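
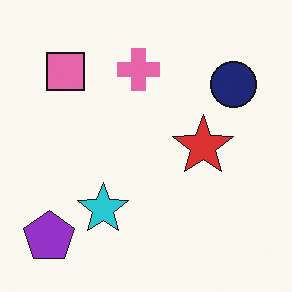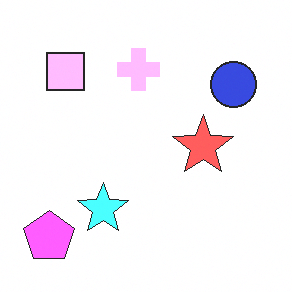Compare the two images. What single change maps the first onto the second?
The transformation is: brightened a lot.

Every pixel — background and shapes alike — is uniformly brightened.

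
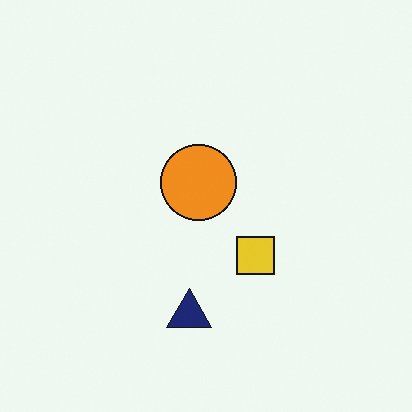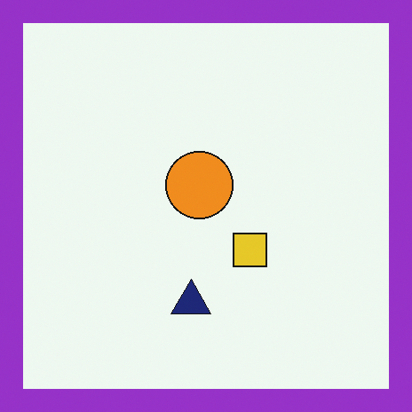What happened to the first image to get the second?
This is the original image framed with a purple border.

A solid purple frame runs around the edge of the second image, with the content slightly shrunk inside it.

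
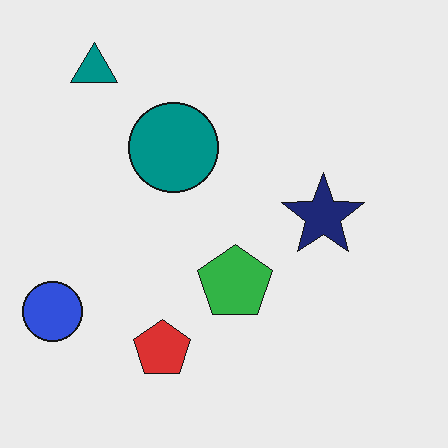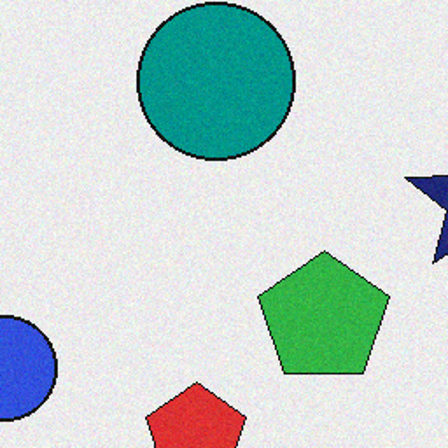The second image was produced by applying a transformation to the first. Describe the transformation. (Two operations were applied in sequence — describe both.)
Degraded with subtle gaussian noise, then cropped tightly and scaled back up.

Random speckle covers the whole image, including the flat background. The visible shapes are larger and the field of view is narrower; shapes near the original edges may be partly or wholly outside the frame — a crop-and-rescale.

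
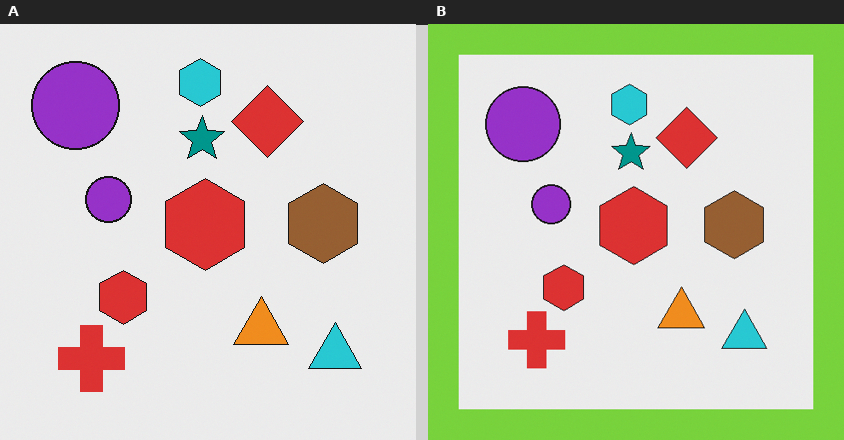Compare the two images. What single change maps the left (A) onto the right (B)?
It was framed with a lime border.

A solid lime frame runs around the edge of the right (B) image, with the content slightly shrunk inside it.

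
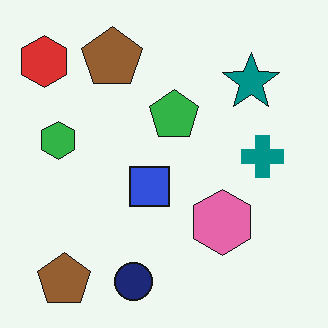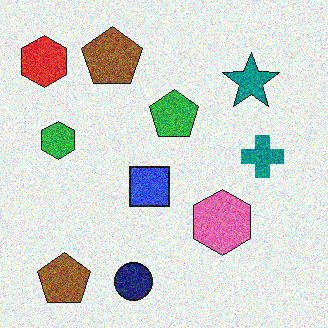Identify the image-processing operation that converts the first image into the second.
The image was degraded with strong gaussian noise.

Random speckle covers the whole image, including the flat background.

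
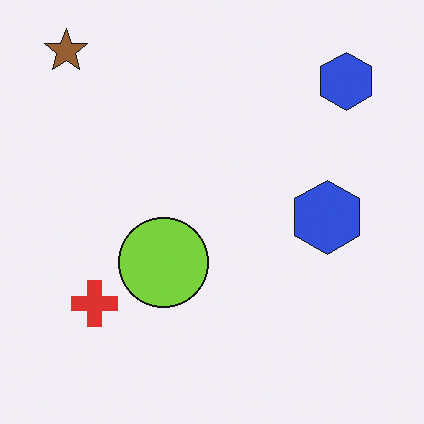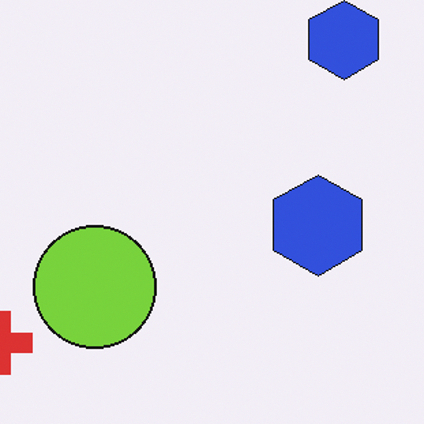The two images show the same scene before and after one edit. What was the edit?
Cropped to a modestly smaller region and rescaled.

The visible shapes are larger and the field of view is narrower; shapes near the original edges may be partly or wholly outside the frame — a crop-and-rescale.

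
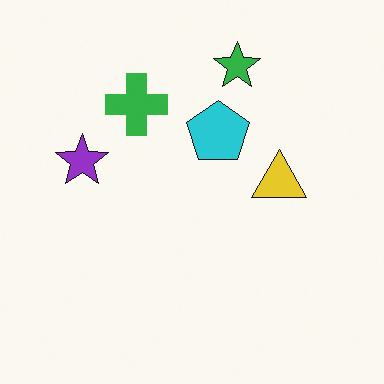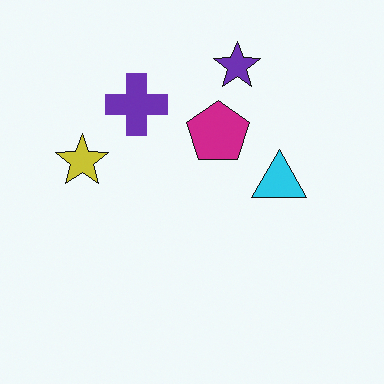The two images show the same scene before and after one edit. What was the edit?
It was hue-shifted through roughly a third of the color wheel.

Every shape's color has rotated by the same amount around the hue wheel — a uniform hue shift.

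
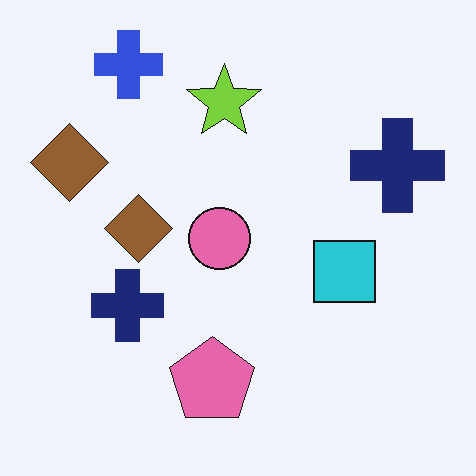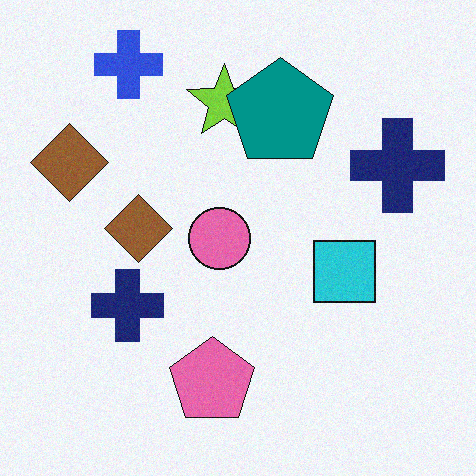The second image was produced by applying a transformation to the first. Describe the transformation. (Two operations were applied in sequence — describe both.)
The second image is the first degraded with light additive noise, then overlaid with an additional teal pentagon.

Random speckle covers the whole image, including the flat background. A teal pentagon appears in the second image that is absent from the first.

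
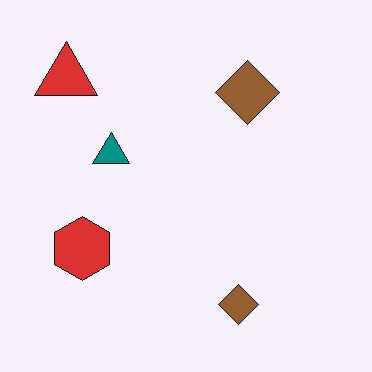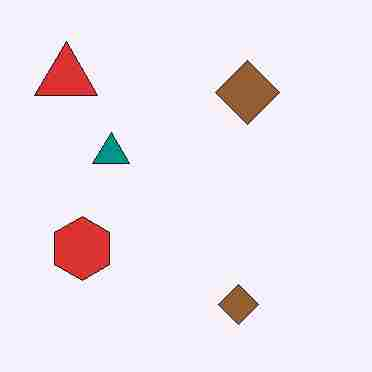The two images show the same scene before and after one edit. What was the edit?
The transformation is: degraded with heavy JPEG compression.

Blocky 8×8 compression artifacts appear around shape edges and the flat background shows ringing — characteristic JPEG degradation.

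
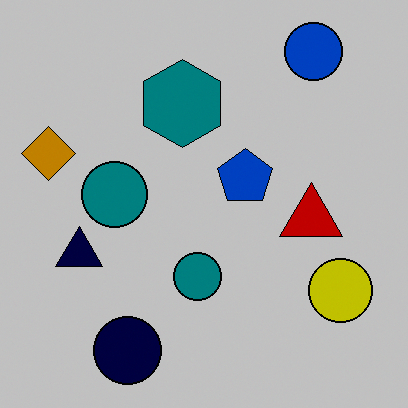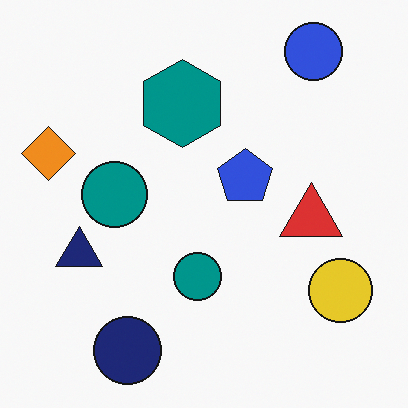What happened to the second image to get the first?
The first image is the second heavily posterized to just a handful of flat colors.

Each flat color has snapped to a coarser quantized level — most visibly, the near-white background has dropped to a flat grey.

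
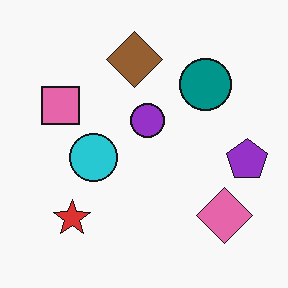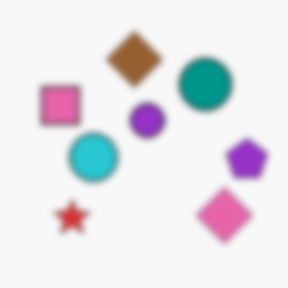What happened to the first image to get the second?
The image was noticeably gaussian-blurred.

Shape edges and outlines are uniformly softened across the whole image.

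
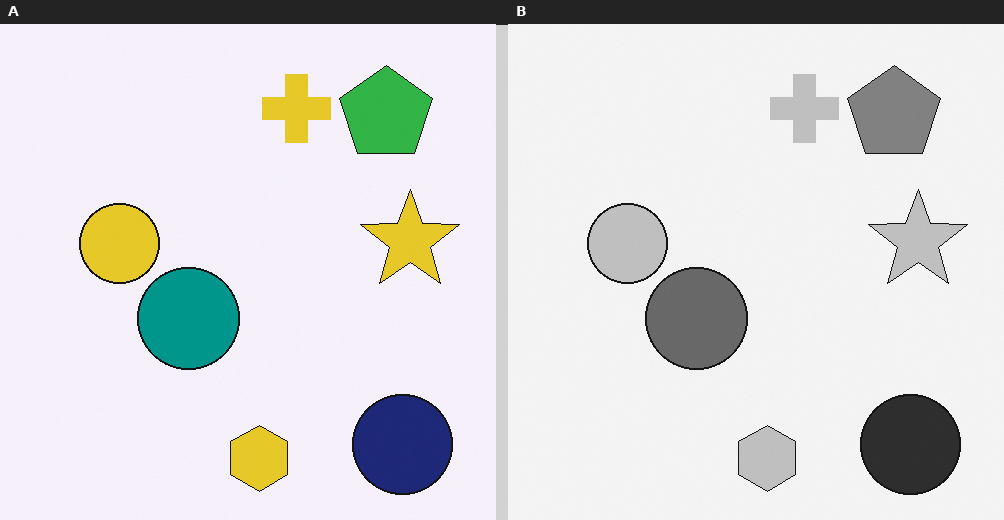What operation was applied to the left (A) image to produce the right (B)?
The image was converted to grayscale.

All color is removed — every shape is now a shade of grey.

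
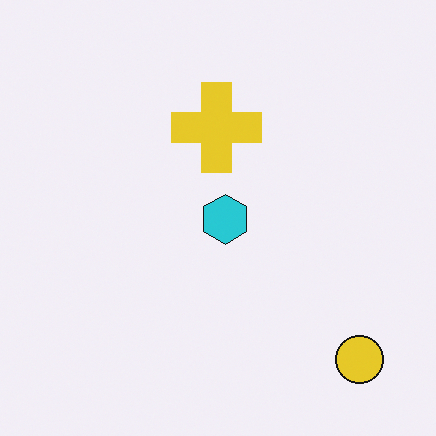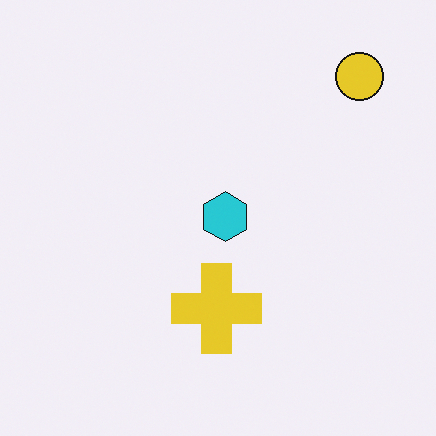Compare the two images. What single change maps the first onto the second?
The second image is the first flipped vertically (top ↔ bottom).

The yellow circle is in the bottom-right of the first image and the top-right of the second — shapes on opposite sides of the horizontal midline have swapped in a mirror flip.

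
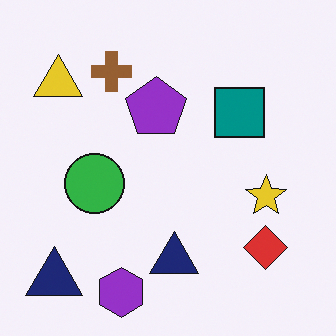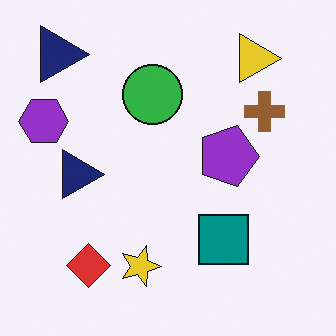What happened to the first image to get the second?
Rotated 90° clockwise.

The yellow triangle sits in the top-left of the first image and the top-right of the second — consistent with a whole-image 90° clockwise rotation.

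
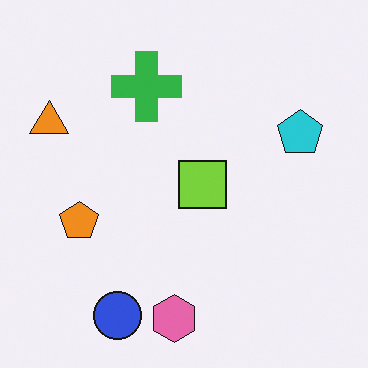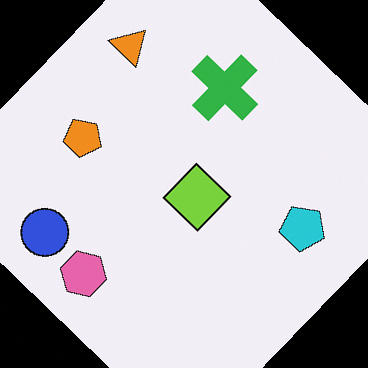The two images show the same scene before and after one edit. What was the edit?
Rotated clockwise by a large amount — several tens of degrees.

Every shape is tilted by the same angle and the image corners show triangular fill wedges — a whole-image rotation by a non-right angle.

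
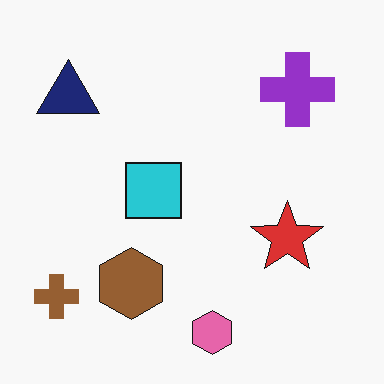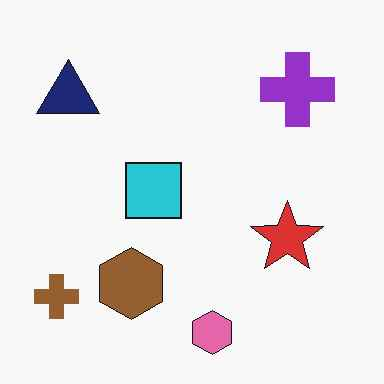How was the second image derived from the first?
The image was given moderate JPEG compression.

Blocky 8×8 compression artifacts appear around shape edges and the flat background shows ringing — characteristic JPEG degradation.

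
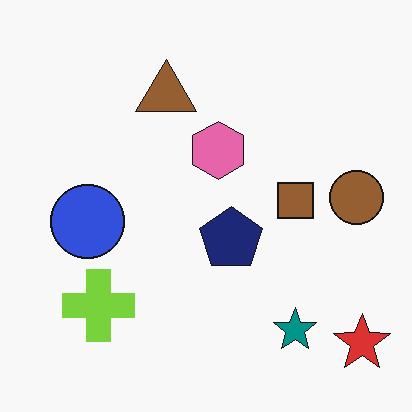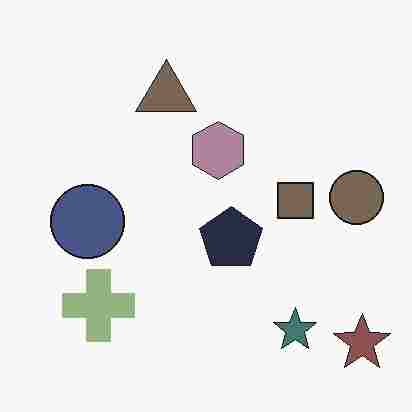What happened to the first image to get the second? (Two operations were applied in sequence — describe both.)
The transformation is: heavily desaturated, then heavily JPEG-compressed with obvious blocking artifacts.

All colors are more muted and greyish — a global saturation change. Blocky 8×8 compression artifacts appear around shape edges and the flat background shows ringing — characteristic JPEG degradation.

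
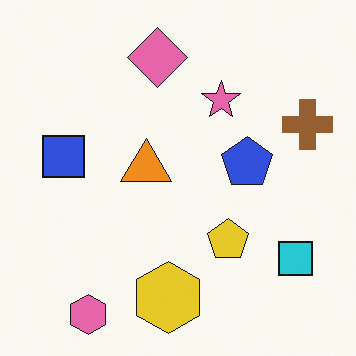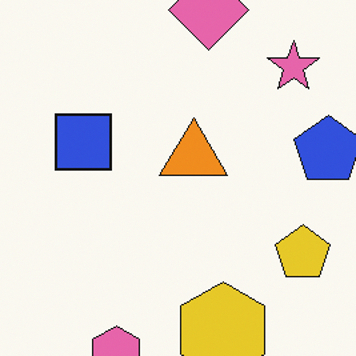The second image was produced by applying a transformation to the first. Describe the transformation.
Cropped to a modestly smaller region and rescaled.

The visible shapes are larger and the field of view is narrower; shapes near the original edges may be partly or wholly outside the frame — a crop-and-rescale.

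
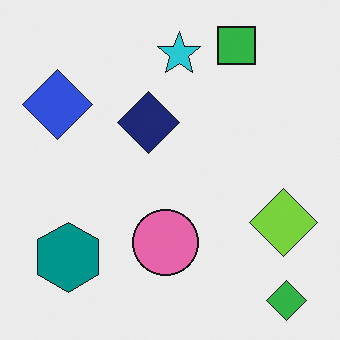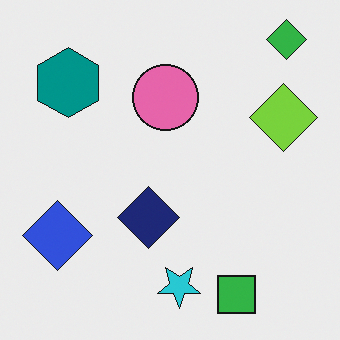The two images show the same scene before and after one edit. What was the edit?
The second image is the first flipped vertically (top ↔ bottom).

The green diamond is in the bottom-right of the first image and the top-right of the second — shapes on opposite sides of the horizontal midline have swapped in a mirror flip.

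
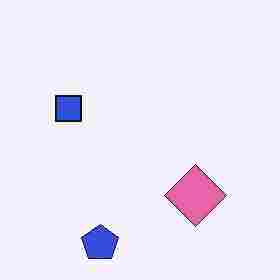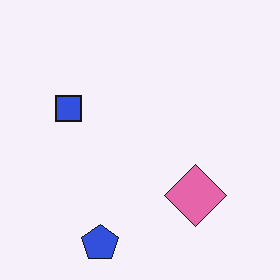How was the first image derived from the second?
The transformation is: heavily JPEG-compressed with obvious blocking artifacts.

Blocky 8×8 compression artifacts appear around shape edges and the flat background shows ringing — characteristic JPEG degradation.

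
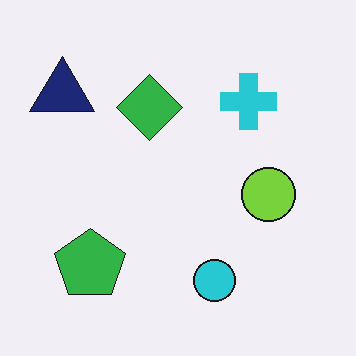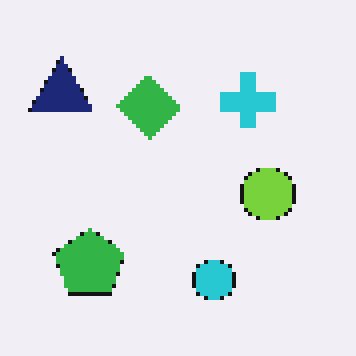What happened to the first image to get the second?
It was lightly pixelated (a mild mosaic effect).

Shapes are reduced to large square blocks; fine edges and outlines are lost — a downscale-then-upscale (mosaic) effect.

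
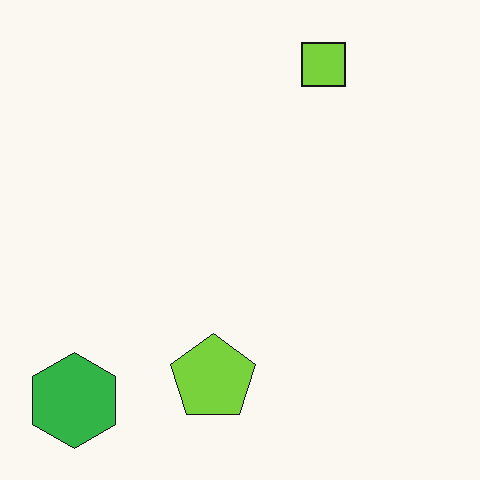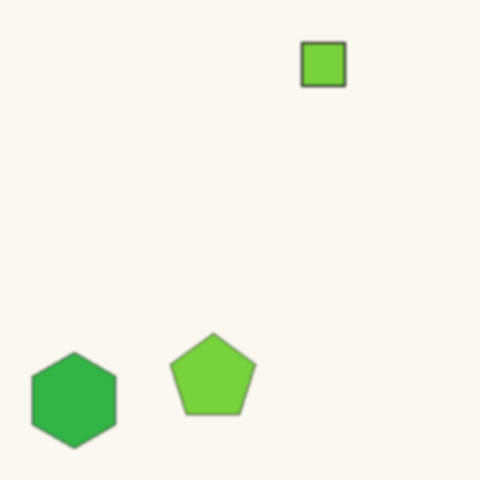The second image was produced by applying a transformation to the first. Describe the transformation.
The image was slightly softened.

Shape edges and outlines are uniformly softened across the whole image.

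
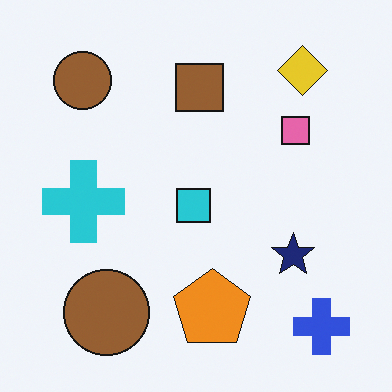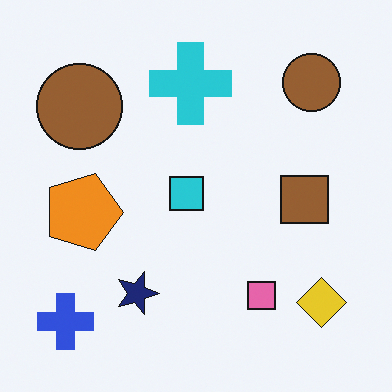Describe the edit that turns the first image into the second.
Rotated 90° clockwise.

The blue cross sits in the bottom-right of the first image and the bottom-left of the second — consistent with a whole-image 90° clockwise rotation.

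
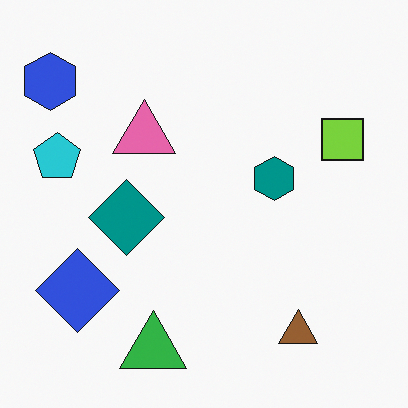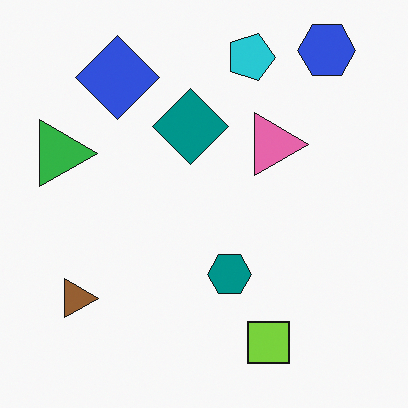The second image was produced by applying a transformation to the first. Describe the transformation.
Rotated 90° clockwise.

The blue hexagon sits in the top-left of the first image and the top-right of the second — consistent with a whole-image 90° clockwise rotation.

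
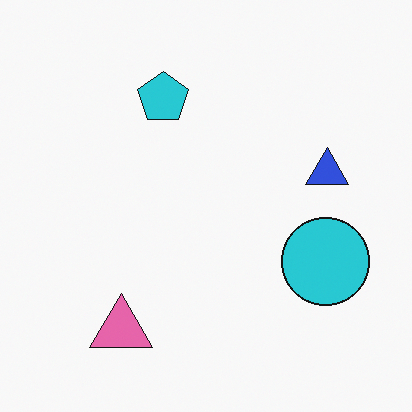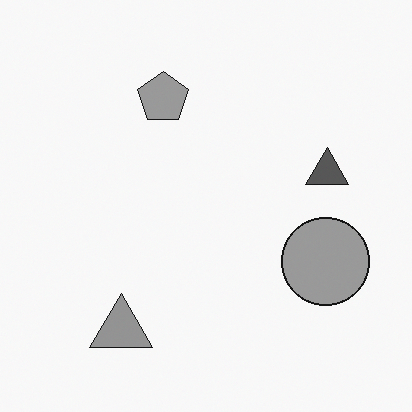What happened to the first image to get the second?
The second image is the first converted to grayscale.

All color is removed — every shape is now a shade of grey.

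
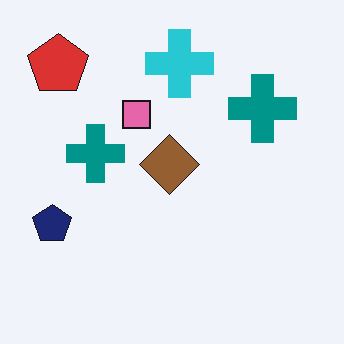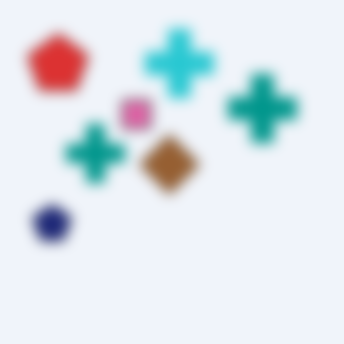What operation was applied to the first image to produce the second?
This is the original image strongly gaussian-blurred.

Shape edges and outlines are uniformly softened across the whole image.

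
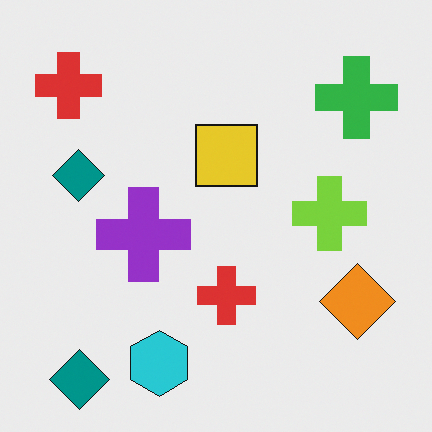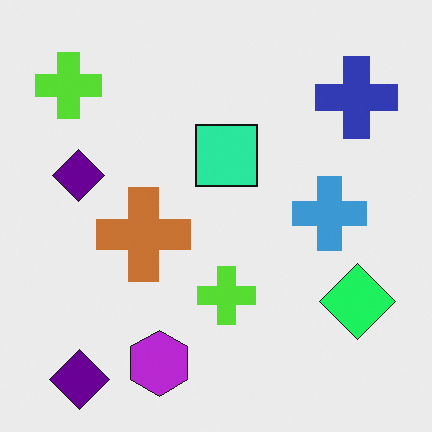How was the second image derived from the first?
It was hue-shifted by a moderate amount.

Every shape's color has rotated by the same amount around the hue wheel — a uniform hue shift.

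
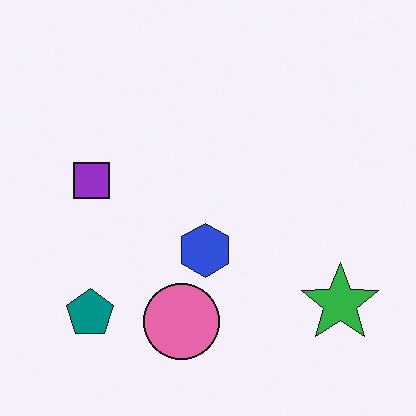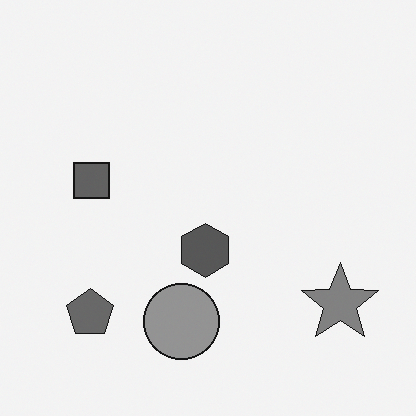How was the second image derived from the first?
This is the original image converted to grayscale.

All color is removed — every shape is now a shade of grey.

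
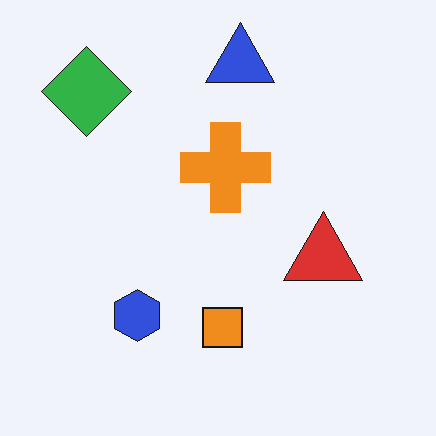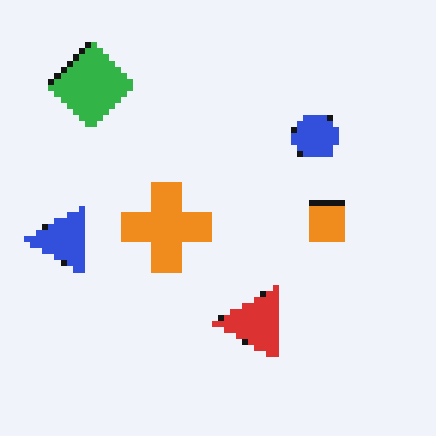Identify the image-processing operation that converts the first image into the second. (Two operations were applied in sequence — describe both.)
Transposed (reflected across the top-left ↔ bottom-right diagonal), then pixelated into visible square blocks.

Shapes have swapped their row and column positions — what was in the top-right is now in the bottom-left — a diagonal reflection. Shapes are reduced to large square blocks; fine edges and outlines are lost — a downscale-then-upscale (mosaic) effect.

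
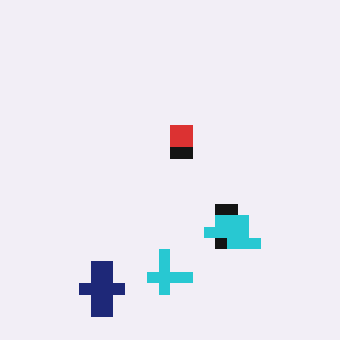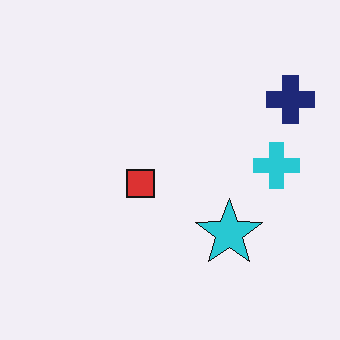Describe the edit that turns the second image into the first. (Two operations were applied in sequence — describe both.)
The transformation is: transposed (reflected across the top-left ↔ bottom-right diagonal), then coarsely pixelated.

Shapes have swapped their row and column positions — what was in the top-right is now in the bottom-left — a diagonal reflection. Shapes are reduced to large square blocks; fine edges and outlines are lost — a downscale-then-upscale (mosaic) effect.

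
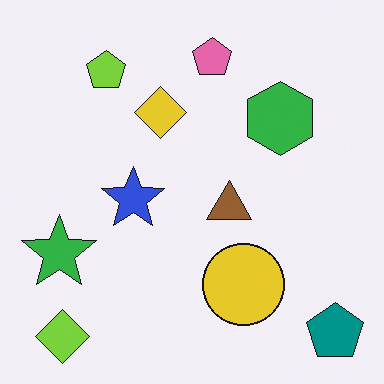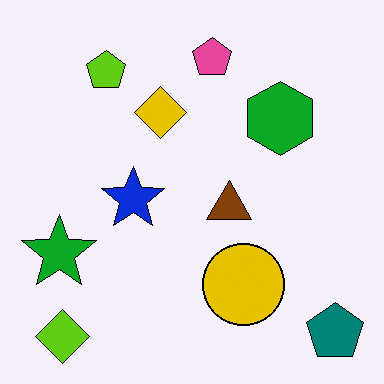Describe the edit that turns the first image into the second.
The transformation is: given slightly increased contrast.

Tones are pushed away from mid-grey across the whole image — a global contrast change.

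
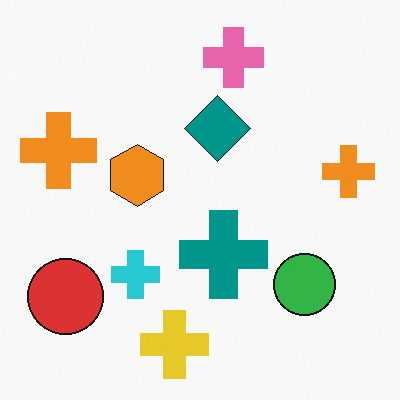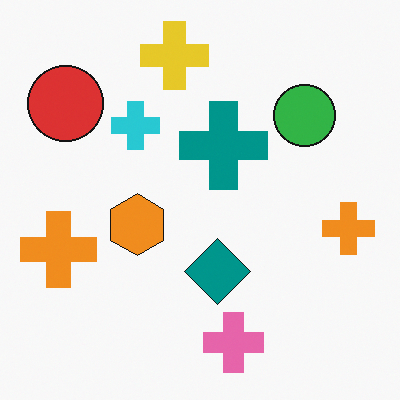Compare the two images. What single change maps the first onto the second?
The second image is the first flipped vertically (top ↔ bottom).

The yellow cross is in the bottom of the first image and the top of the second — shapes on opposite sides of the horizontal midline have swapped in a mirror flip.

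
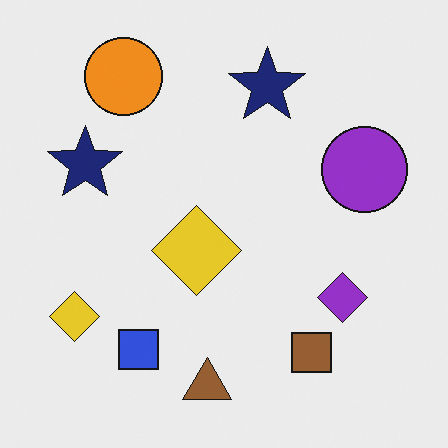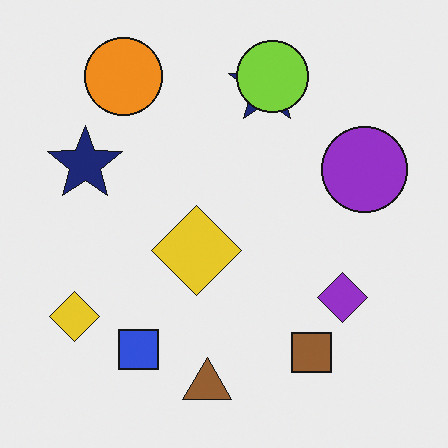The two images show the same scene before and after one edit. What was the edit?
The second image is the first overlaid with an additional lime circle.

A lime circle appears in the second image that is absent from the first.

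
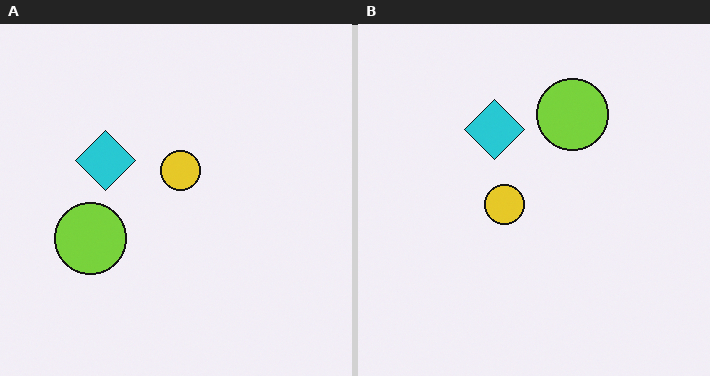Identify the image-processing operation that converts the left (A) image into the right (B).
The transformation is: transposed (reflected across the top-left ↔ bottom-right diagonal).

Shapes have swapped their row and column positions — what was in the top-right is now in the bottom-left — a diagonal reflection.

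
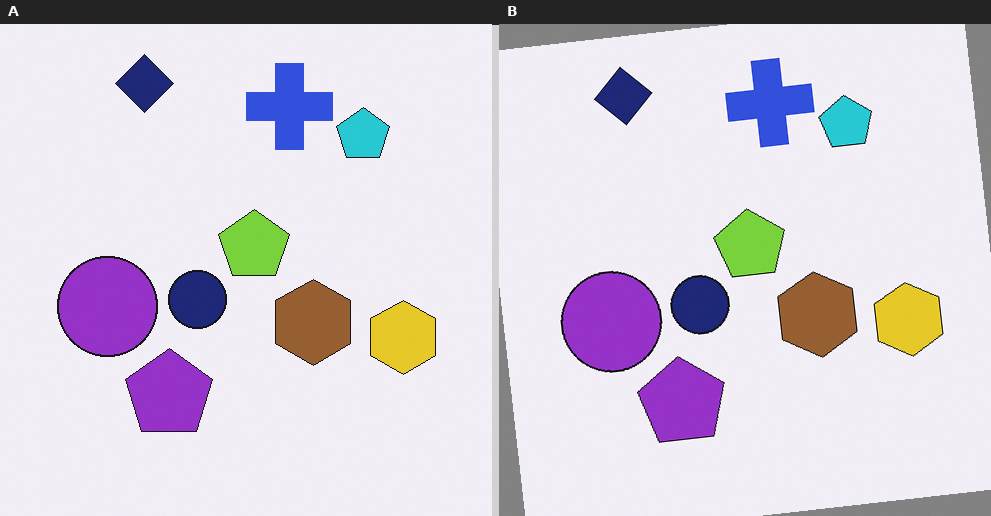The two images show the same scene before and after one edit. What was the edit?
It was rotated counter-clockwise by a slight angle.

Every shape is tilted by the same angle and the image corners show triangular fill wedges — a whole-image rotation by a non-right angle.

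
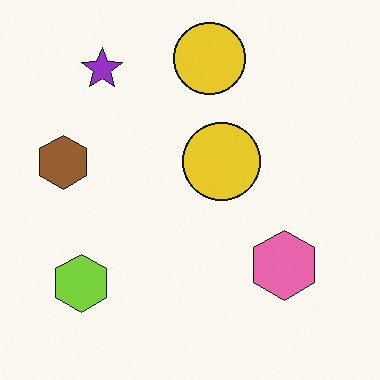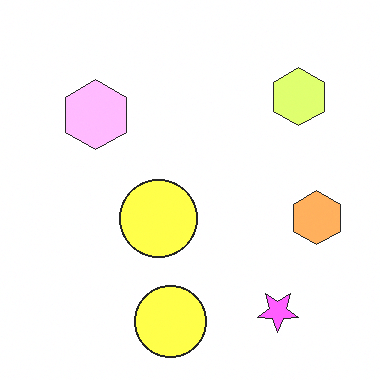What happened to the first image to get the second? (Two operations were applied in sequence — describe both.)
The image was noticeably brightened, then rotated 180°.

Every pixel — background and shapes alike — is uniformly brightened. The purple star sits in the top-left of the first image and the bottom-right of the second — consistent with a whole-image 180° rotation.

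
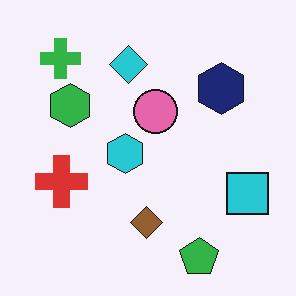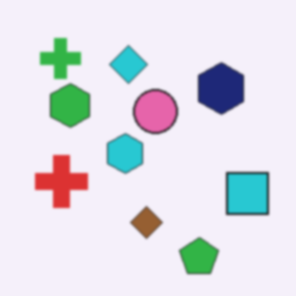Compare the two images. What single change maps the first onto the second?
The second image is the first slightly softened.

Shape edges and outlines are uniformly softened across the whole image.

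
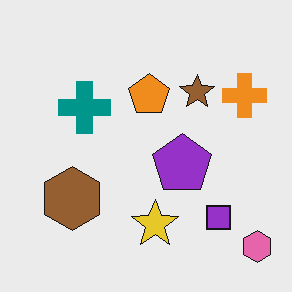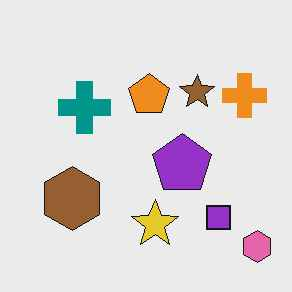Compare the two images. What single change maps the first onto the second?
The transformation is: given moderate JPEG compression.

Blocky 8×8 compression artifacts appear around shape edges and the flat background shows ringing — characteristic JPEG degradation.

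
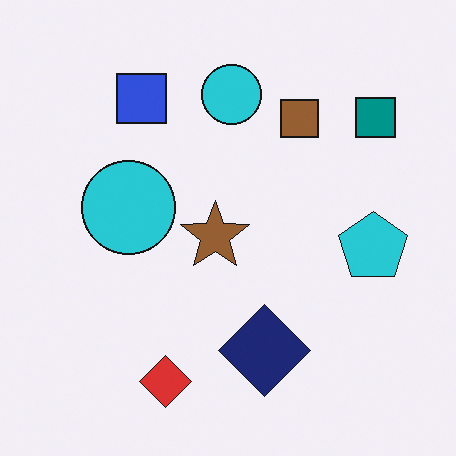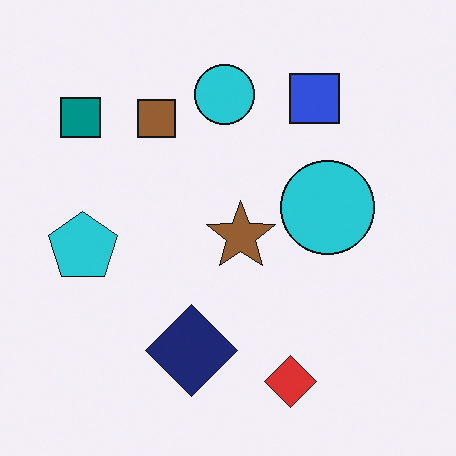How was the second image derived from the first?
The image was flipped horizontally (left ↔ right).

The teal square is in the top-right of the first image and the top-left of the second — shapes on opposite sides of the vertical midline have swapped in a mirror flip.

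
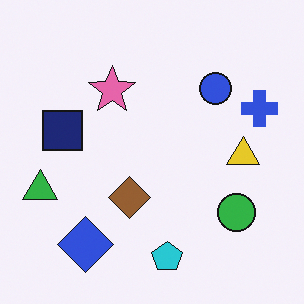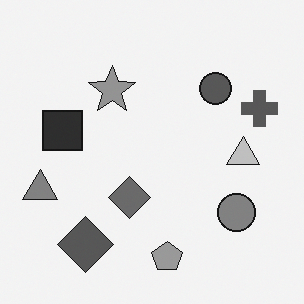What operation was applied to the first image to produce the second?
Converted to grayscale.

All color is removed — every shape is now a shade of grey.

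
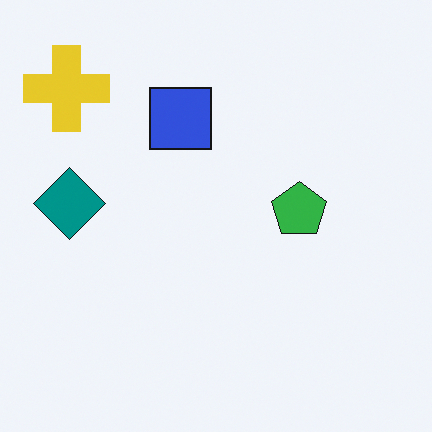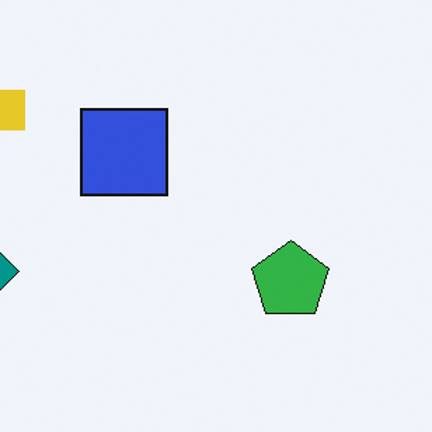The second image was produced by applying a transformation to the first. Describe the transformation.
The transformation is: cropped to a modestly smaller region and rescaled.

The visible shapes are larger and the field of view is narrower; shapes near the original edges may be partly or wholly outside the frame — a crop-and-rescale.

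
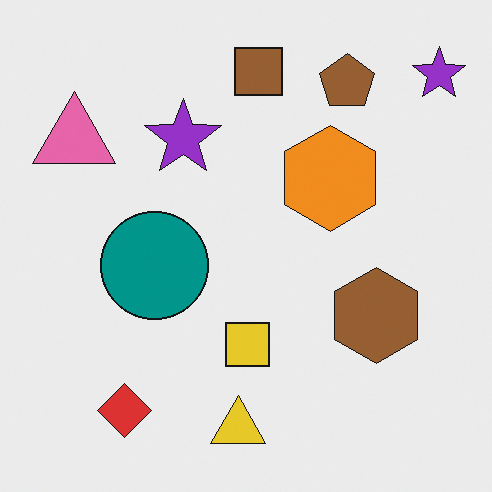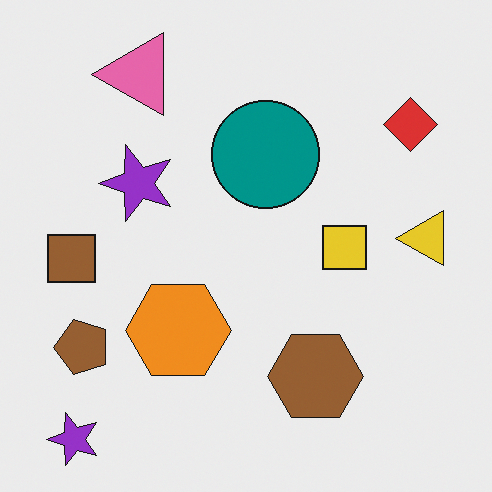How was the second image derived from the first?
This is the original image transposed (reflected across the top-left ↔ bottom-right diagonal).

Shapes have swapped their row and column positions — what was in the top-right is now in the bottom-left — a diagonal reflection.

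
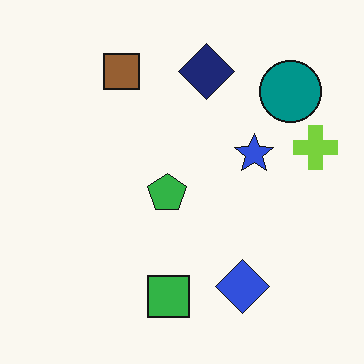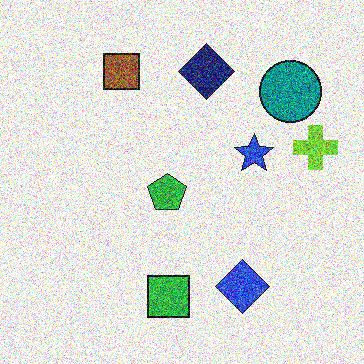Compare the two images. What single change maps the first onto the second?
Degraded with heavy additive noise.

Random speckle covers the whole image, including the flat background.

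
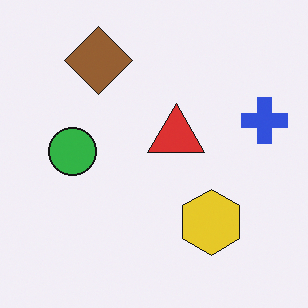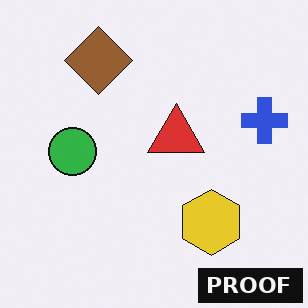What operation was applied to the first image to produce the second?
The image was watermarked with the text "PROOF" in the lower-right corner.

A dark label reading "PROOF" appears in the lower-right corner.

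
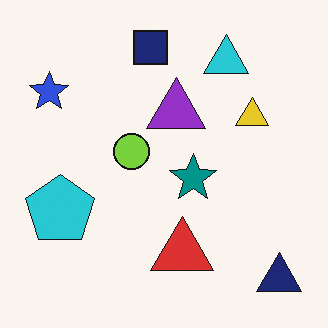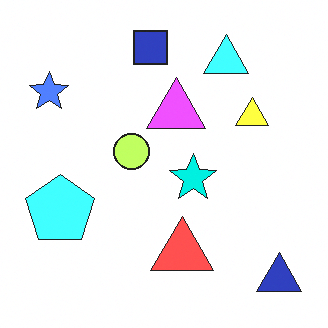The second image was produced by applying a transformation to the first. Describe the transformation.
Substantially brightened.

Every pixel — background and shapes alike — is uniformly brightened.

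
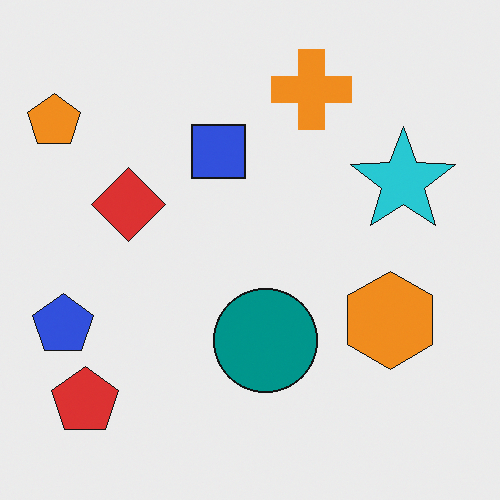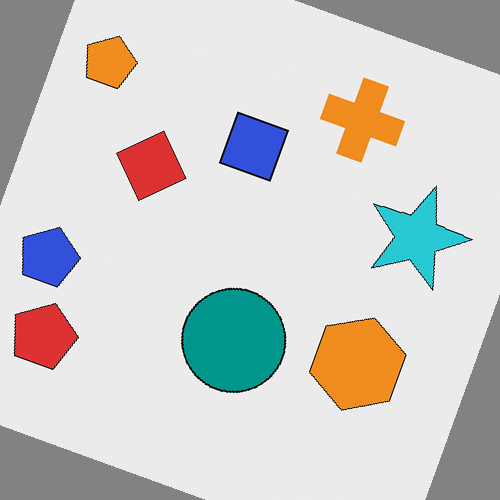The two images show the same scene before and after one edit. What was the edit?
The transformation is: rotated clockwise by a moderate amount.

Every shape is tilted by the same angle and the image corners show triangular fill wedges — a whole-image rotation by a non-right angle.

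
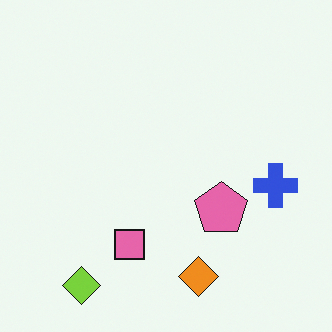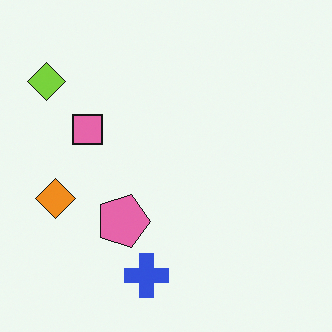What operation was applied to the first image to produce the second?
The second image is the first rotated 90° clockwise.

The lime diamond sits in the bottom-left of the first image and the top-left of the second — consistent with a whole-image 90° clockwise rotation.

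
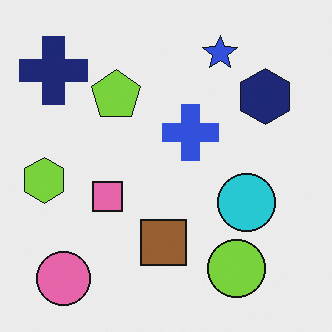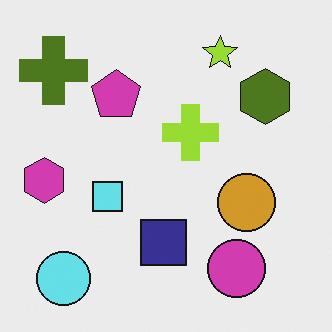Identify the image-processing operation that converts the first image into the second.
This is the original image hue-shifted through roughly half the color wheel.

Every shape's color has rotated by the same amount around the hue wheel — a uniform hue shift.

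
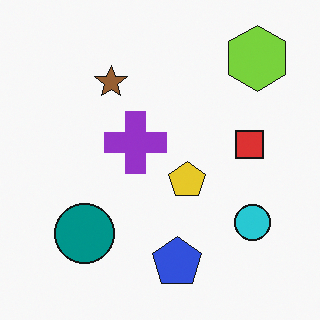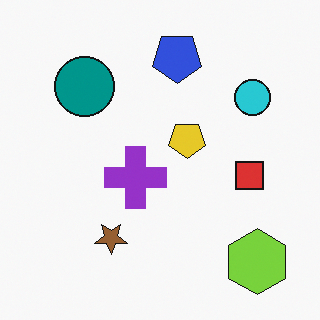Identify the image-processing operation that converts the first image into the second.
It was flipped vertically (top ↔ bottom).

The blue pentagon is in the bottom of the first image and the top of the second — shapes on opposite sides of the horizontal midline have swapped in a mirror flip.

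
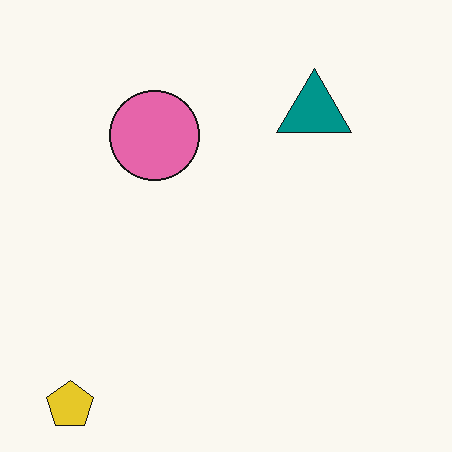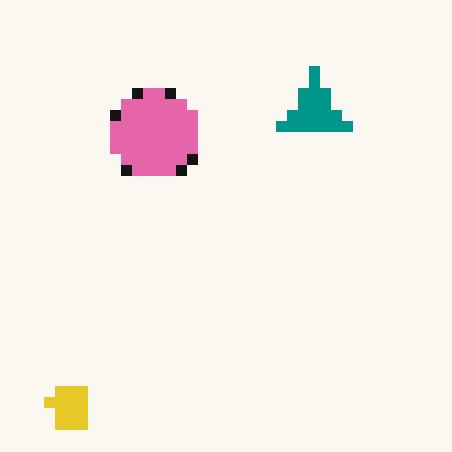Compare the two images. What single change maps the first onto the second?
The image was heavily pixelated into large blocks.

Shapes are reduced to large square blocks; fine edges and outlines are lost — a downscale-then-upscale (mosaic) effect.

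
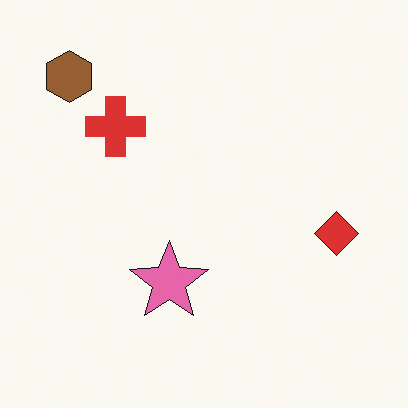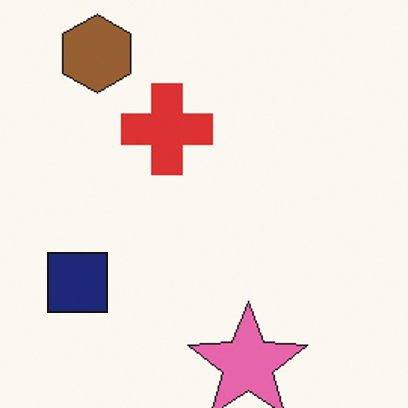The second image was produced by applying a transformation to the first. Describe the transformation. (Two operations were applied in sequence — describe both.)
This is the original image cropped to a modestly smaller region and rescaled, then overlaid with an additional navy square.

The visible shapes are larger and the field of view is narrower; shapes near the original edges may be partly or wholly outside the frame — a crop-and-rescale. A navy square appears in the second image that is absent from the first.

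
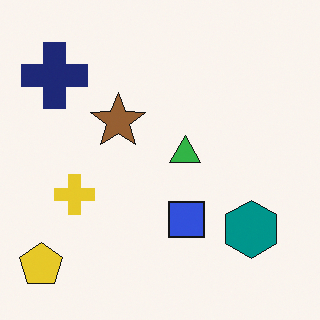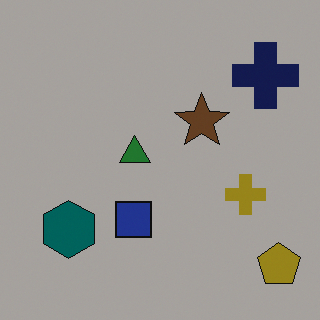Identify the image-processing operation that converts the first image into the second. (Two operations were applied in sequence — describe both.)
Flipped horizontally (left ↔ right), then substantially darkened.

The yellow pentagon is in the bottom-left of the first image and the bottom-right of the second — shapes on opposite sides of the vertical midline have swapped in a mirror flip. Every pixel — background and shapes alike — is uniformly darkened.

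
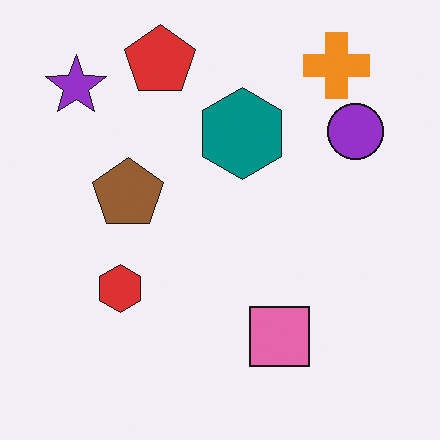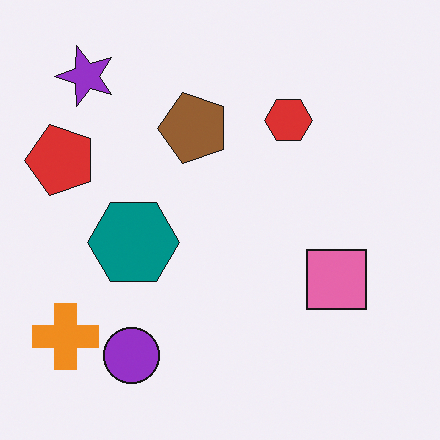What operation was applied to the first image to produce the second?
Transposed (reflected across the top-left ↔ bottom-right diagonal).

Shapes have swapped their row and column positions — what was in the top-right is now in the bottom-left — a diagonal reflection.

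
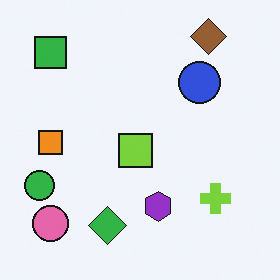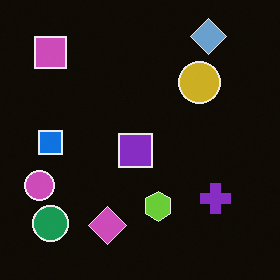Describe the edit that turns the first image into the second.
The transformation is: color-inverted (negative).

The light background has become dark and every shape's color is its complement — a photographic negative.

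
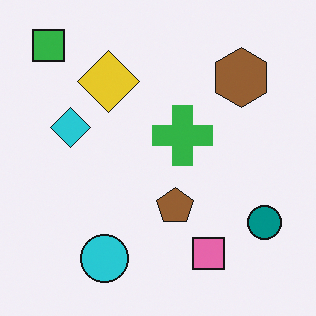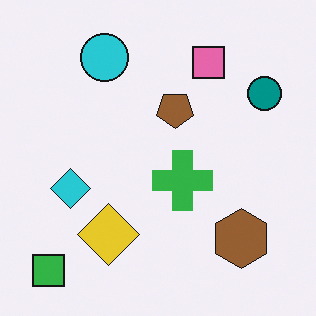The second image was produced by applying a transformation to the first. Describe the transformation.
This is the original image flipped vertically (top ↔ bottom).

The green square is in the top-left of the first image and the bottom-left of the second — shapes on opposite sides of the horizontal midline have swapped in a mirror flip.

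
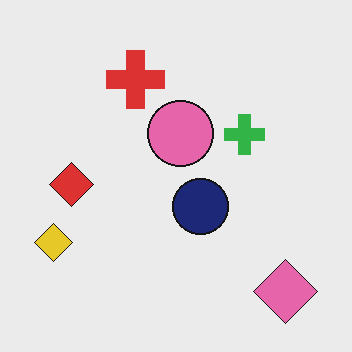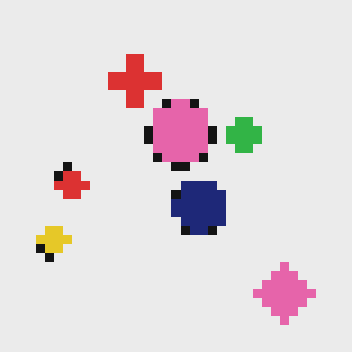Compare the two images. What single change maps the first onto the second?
The image was coarsely pixelated.

Shapes are reduced to large square blocks; fine edges and outlines are lost — a downscale-then-upscale (mosaic) effect.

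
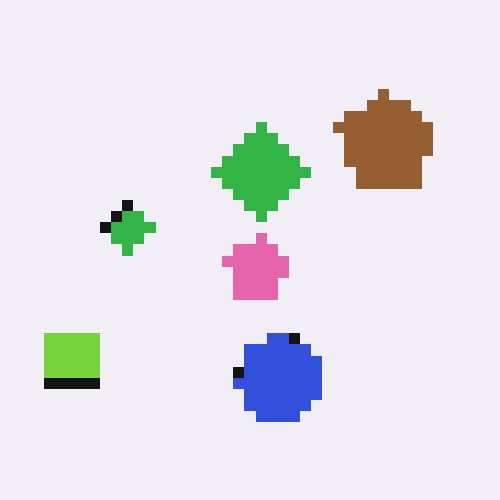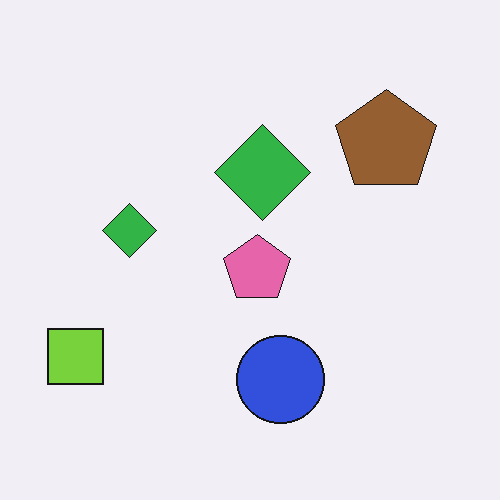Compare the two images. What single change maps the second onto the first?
Coarsely pixelated.

Shapes are reduced to large square blocks; fine edges and outlines are lost — a downscale-then-upscale (mosaic) effect.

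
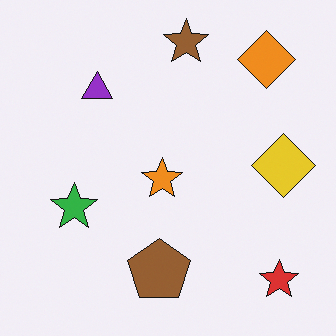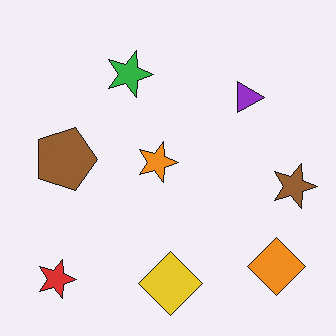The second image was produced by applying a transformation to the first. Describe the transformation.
It was rotated 90° clockwise.

The red star sits in the bottom-right of the first image and the bottom-left of the second — consistent with a whole-image 90° clockwise rotation.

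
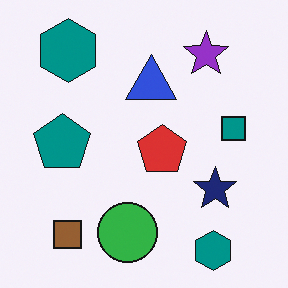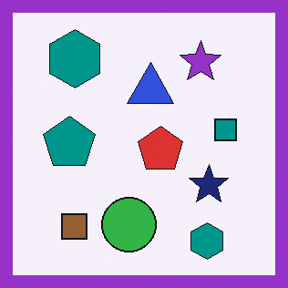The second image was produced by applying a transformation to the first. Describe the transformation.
The image was framed with a purple border.

A solid purple frame runs around the edge of the second image, with the content slightly shrunk inside it.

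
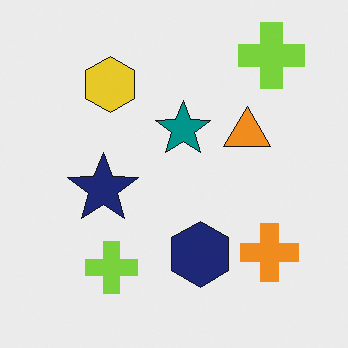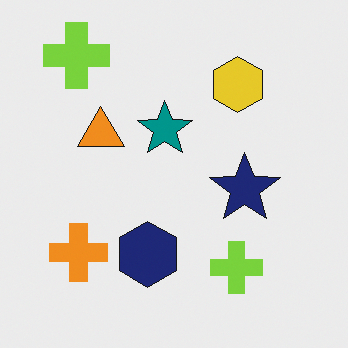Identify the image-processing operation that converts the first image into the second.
This is the original image flipped horizontally (left ↔ right).

The orange cross is in the bottom-right of the first image and the bottom-left of the second — shapes on opposite sides of the vertical midline have swapped in a mirror flip.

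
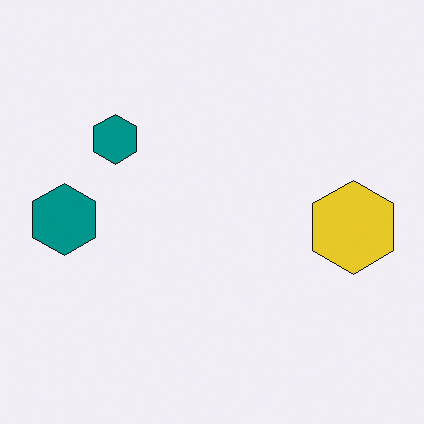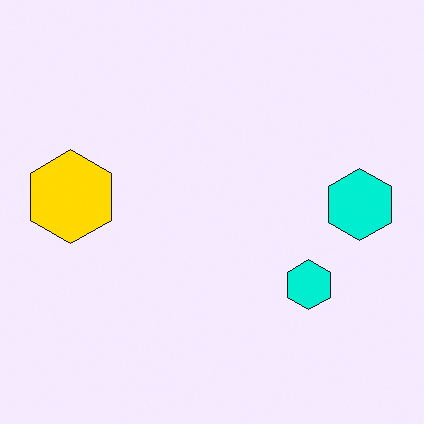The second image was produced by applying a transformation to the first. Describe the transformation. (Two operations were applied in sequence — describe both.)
The second image is the first rotated 180°, then made much more vivid (saturation change).

The yellow hexagon sits in the right of the first image and the left of the second — consistent with a whole-image 180° rotation. All colors are more vivid — a global saturation change.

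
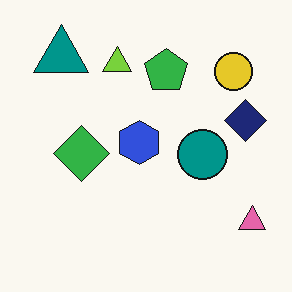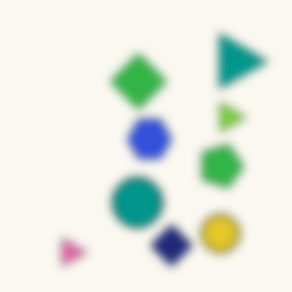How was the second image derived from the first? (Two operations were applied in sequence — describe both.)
It was rotated 90° clockwise, then moderately blurred.

The pink triangle sits in the bottom-right of the first image and the bottom-left of the second — consistent with a whole-image 90° clockwise rotation. Shape edges and outlines are uniformly softened across the whole image.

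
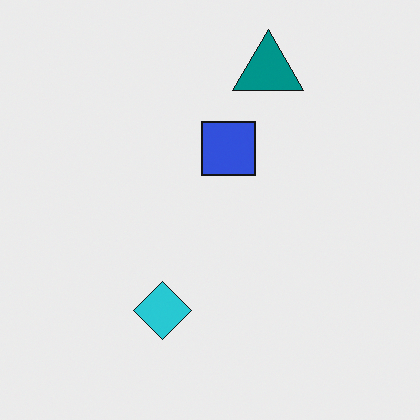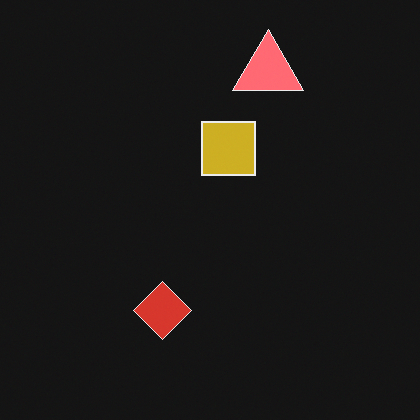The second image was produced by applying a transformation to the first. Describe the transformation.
It was color-inverted (negative).

The light background has become dark and every shape's color is its complement — a photographic negative.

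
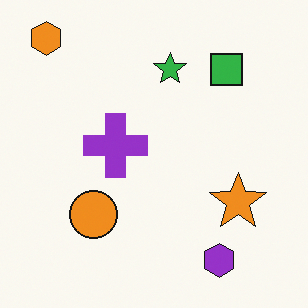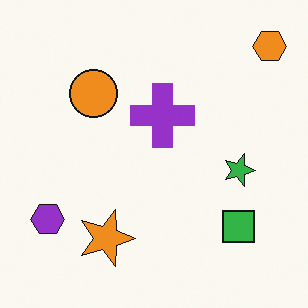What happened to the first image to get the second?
This is the original image rotated 90° clockwise.

The orange hexagon sits in the top-left of the first image and the top-right of the second — consistent with a whole-image 90° clockwise rotation.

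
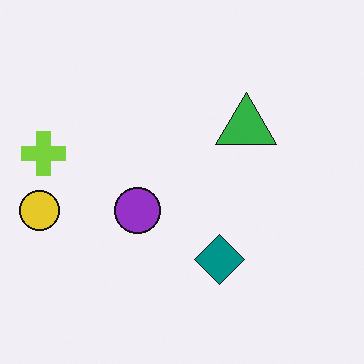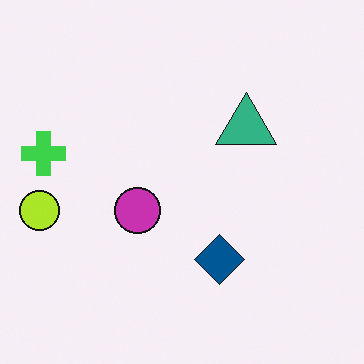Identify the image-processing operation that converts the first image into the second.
The image was hue-shifted by a small amount.

Every shape's color has rotated by the same amount around the hue wheel — a uniform hue shift.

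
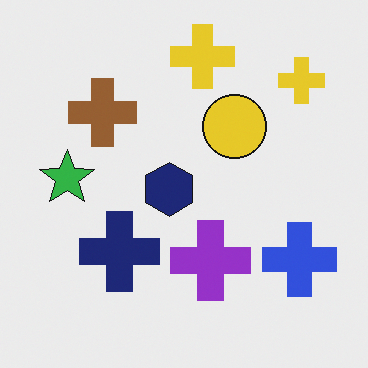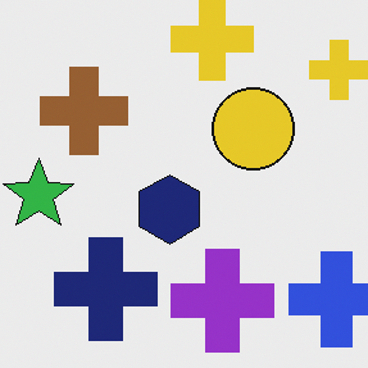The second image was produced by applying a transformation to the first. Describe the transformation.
The second image is the first cropped slightly and scaled back up.

The visible shapes are larger and the field of view is narrower; shapes near the original edges may be partly or wholly outside the frame — a crop-and-rescale.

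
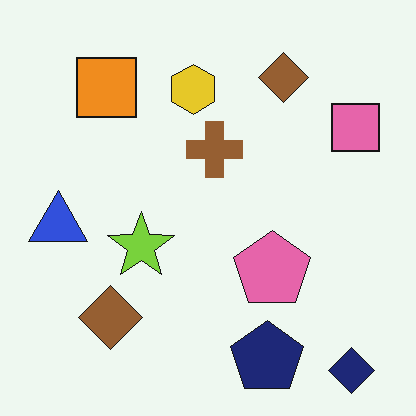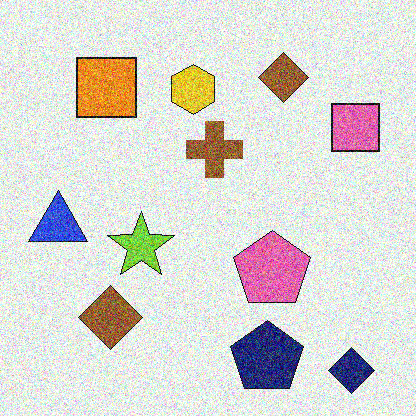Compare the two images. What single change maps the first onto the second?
Degraded with strong gaussian noise.

Random speckle covers the whole image, including the flat background.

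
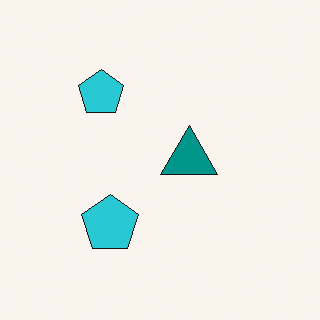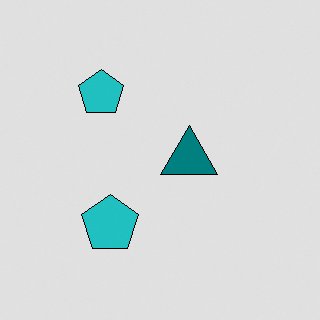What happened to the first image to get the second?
The image was moderately posterized.

Each flat color has snapped to a coarser quantized level — most visibly, the near-white background has dropped to a flat grey.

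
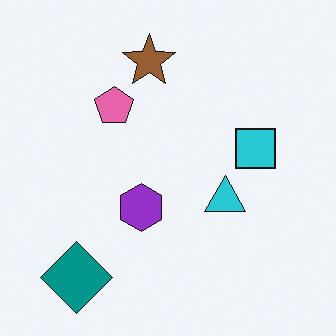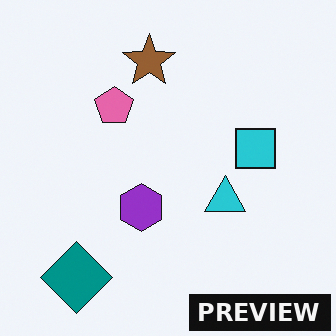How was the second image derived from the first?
The second image is the first watermarked with the text "PREVIEW" in the lower-right corner.

A dark label reading "PREVIEW" appears in the lower-right corner.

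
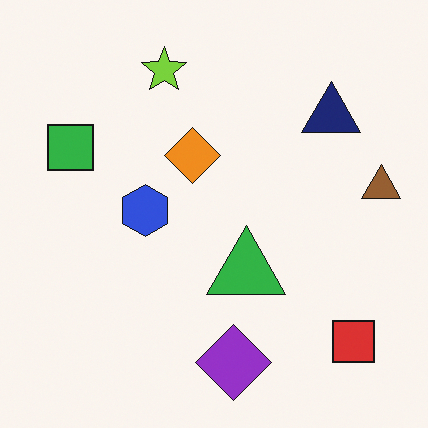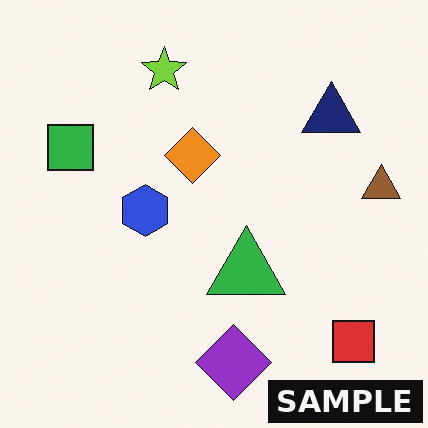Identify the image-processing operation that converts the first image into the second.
Watermarked with the text "SAMPLE" in the lower-right corner.

A dark label reading "SAMPLE" appears in the lower-right corner.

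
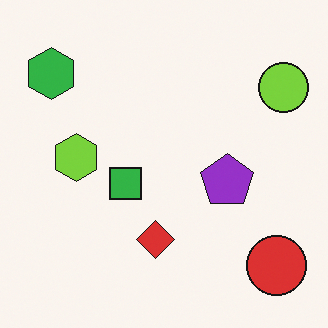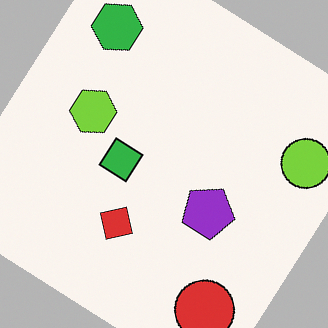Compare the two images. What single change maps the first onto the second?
This is the original image rotated clockwise by a large amount — several tens of degrees.

Every shape is tilted by the same angle and the image corners show triangular fill wedges — a whole-image rotation by a non-right angle.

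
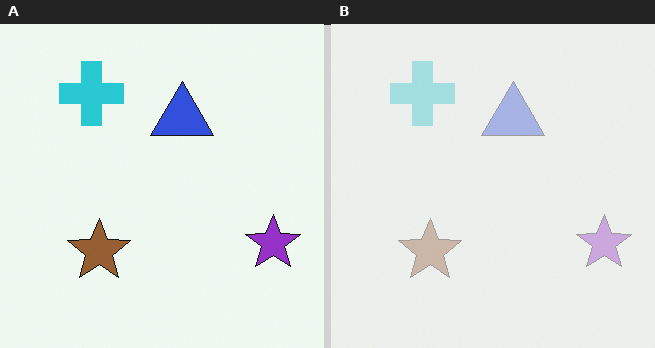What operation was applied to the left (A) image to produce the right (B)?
The image was given much lower contrast.

Tones are pushed toward mid-grey across the whole image — a global contrast change.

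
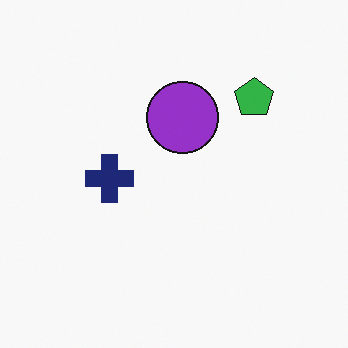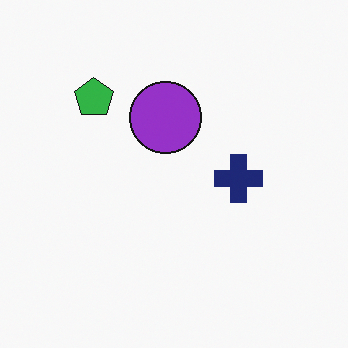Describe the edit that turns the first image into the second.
Flipped horizontally (left ↔ right).

The green pentagon is in the top-right of the first image and the top-left of the second — shapes on opposite sides of the vertical midline have swapped in a mirror flip.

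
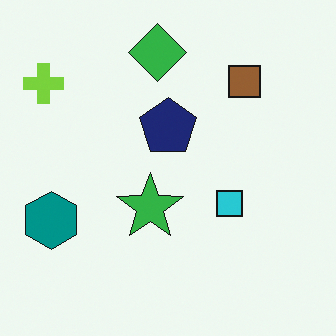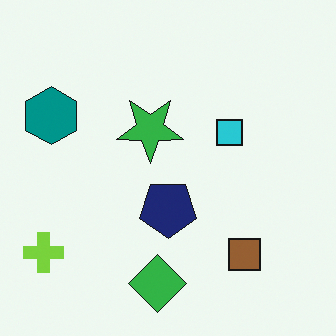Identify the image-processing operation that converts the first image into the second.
The image was flipped vertically (top ↔ bottom).

The green diamond is in the top of the first image and the bottom of the second — shapes on opposite sides of the horizontal midline have swapped in a mirror flip.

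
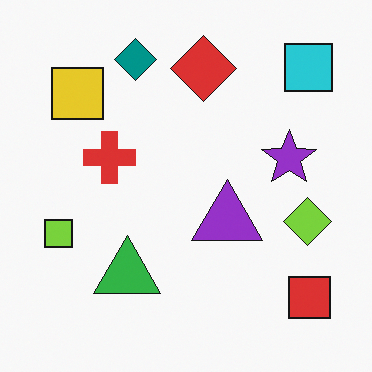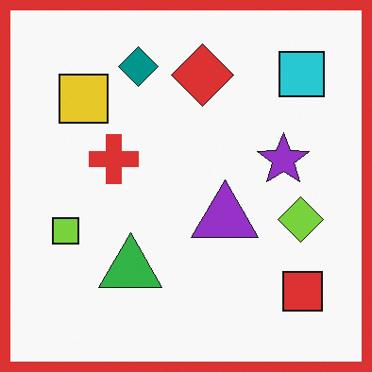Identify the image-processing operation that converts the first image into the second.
This is the original image framed with a red border.

A solid red frame runs around the edge of the second image, with the content slightly shrunk inside it.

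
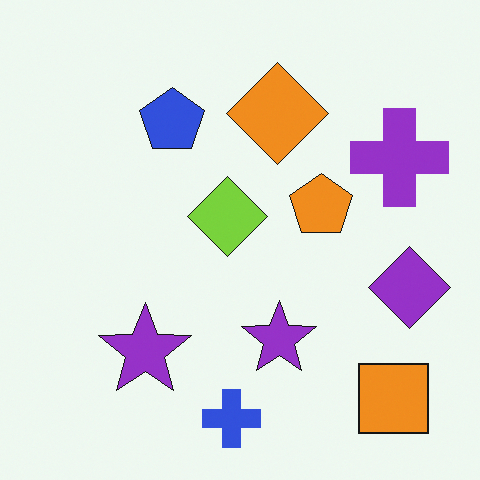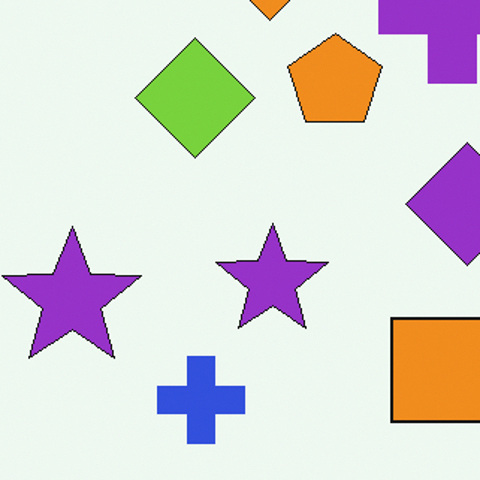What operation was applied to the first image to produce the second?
Cropped to a modestly smaller region and rescaled.

The visible shapes are larger and the field of view is narrower; shapes near the original edges may be partly or wholly outside the frame — a crop-and-rescale.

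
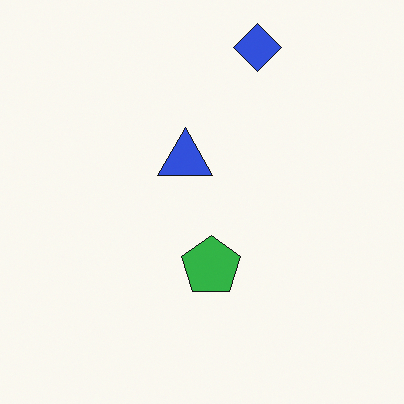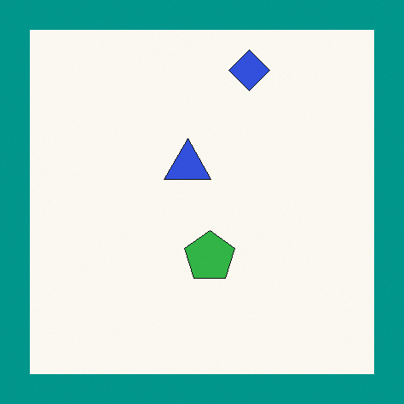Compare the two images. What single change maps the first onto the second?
Framed with a teal border.

A solid teal frame runs around the edge of the second image, with the content slightly shrunk inside it.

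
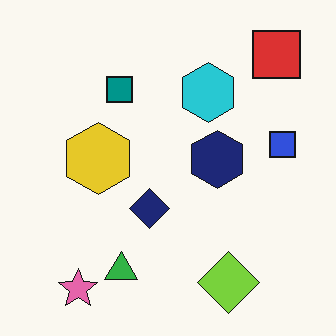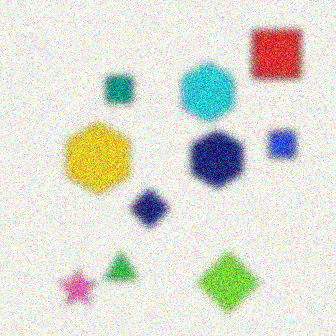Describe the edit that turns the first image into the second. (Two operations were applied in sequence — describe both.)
The transformation is: noticeably gaussian-blurred, then degraded with visible gaussian noise.

Shape edges and outlines are uniformly softened across the whole image. Random speckle covers the whole image, including the flat background.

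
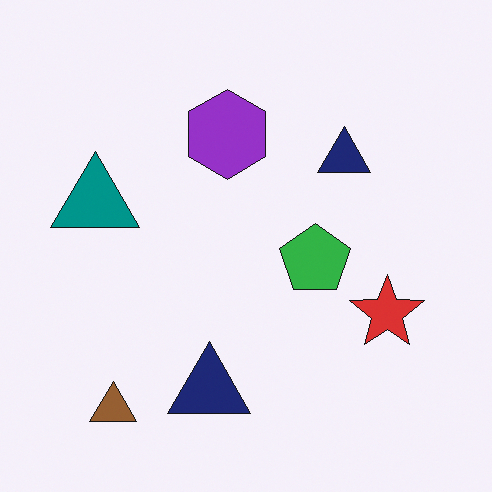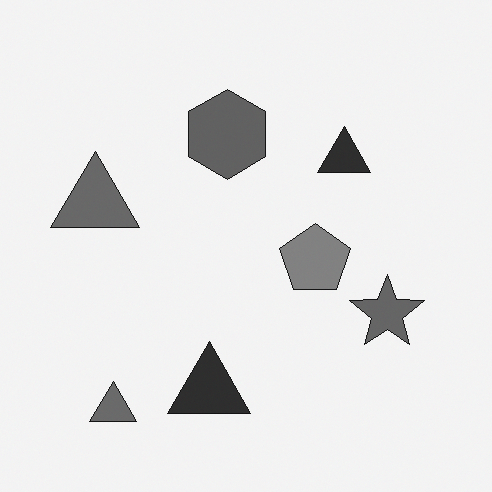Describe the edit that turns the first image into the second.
This is the original image converted to grayscale.

All color is removed — every shape is now a shade of grey.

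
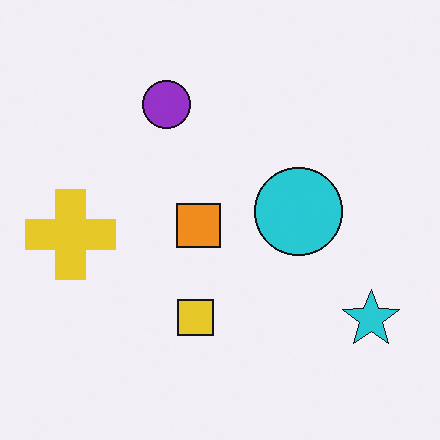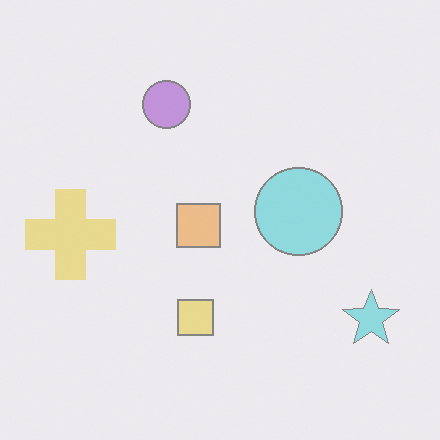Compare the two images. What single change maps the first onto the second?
It was washed out (contrast reduced).

Tones are pushed toward mid-grey across the whole image — a global contrast change.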